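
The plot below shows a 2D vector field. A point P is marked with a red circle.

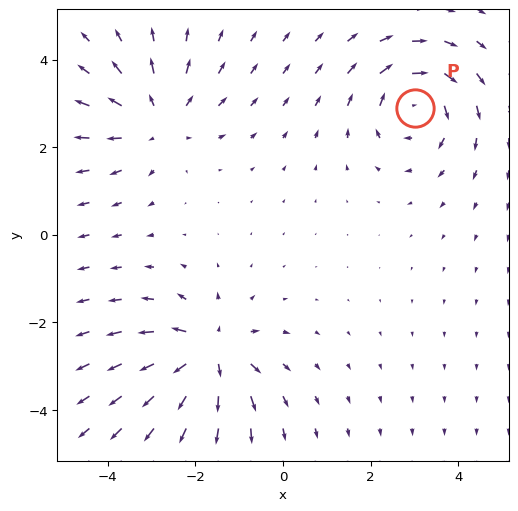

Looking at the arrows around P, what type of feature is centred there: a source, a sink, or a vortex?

At P (3.0, 2.9) the arrows circulate clockwise. Divergence ≈0, curl about -5 — near-zero divergence with nonzero curl is a vortex.

vortex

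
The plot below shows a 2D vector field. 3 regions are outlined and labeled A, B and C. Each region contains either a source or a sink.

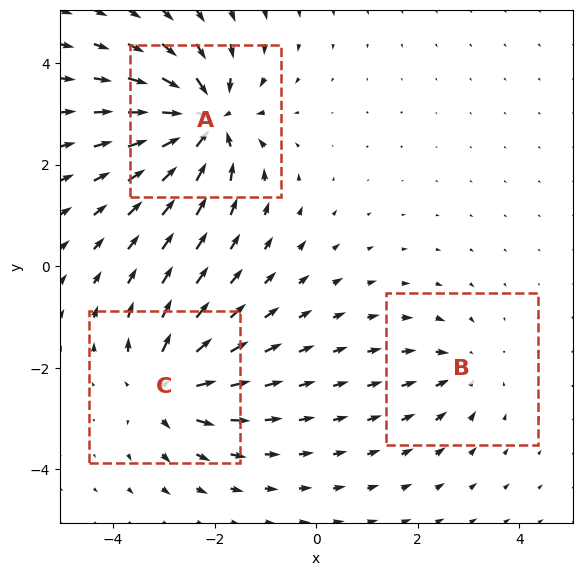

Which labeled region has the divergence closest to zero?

Divergence at each region's feature centre — A: about -6, B: about -2, C: about +4. Region B is closest to zero.

B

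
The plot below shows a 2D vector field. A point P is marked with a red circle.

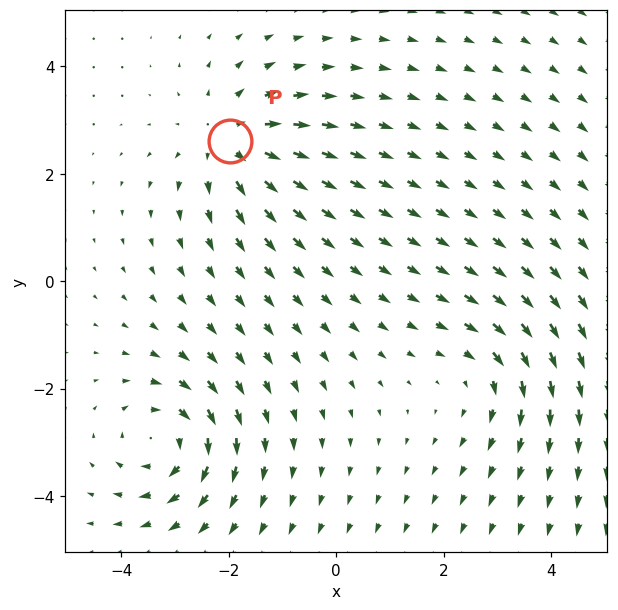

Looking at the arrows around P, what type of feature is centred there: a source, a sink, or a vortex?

At P (-2.0, 2.6) the arrows spread outward. Divergence about +4, curl ≈0 — positive divergence with near-zero curl is a source.

source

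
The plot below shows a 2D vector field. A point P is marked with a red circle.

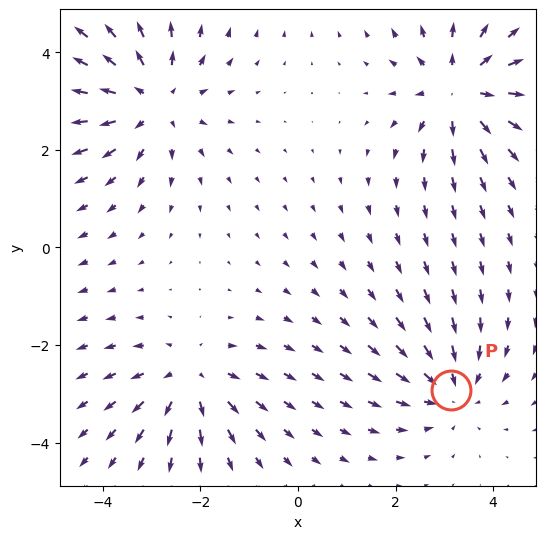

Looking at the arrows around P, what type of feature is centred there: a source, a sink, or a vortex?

At P (3.1, -2.9) the arrows converge inward. Divergence about -4, curl ≈0 — negative divergence with near-zero curl is a sink.

sink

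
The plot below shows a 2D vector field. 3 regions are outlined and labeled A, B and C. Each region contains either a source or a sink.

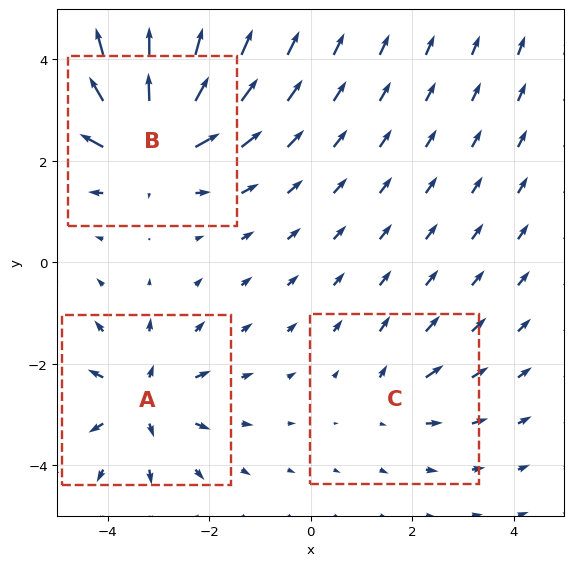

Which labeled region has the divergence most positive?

B

Divergence at each region's feature centre — A: about +4, B: about +6, C: about +2. Region B is most positive.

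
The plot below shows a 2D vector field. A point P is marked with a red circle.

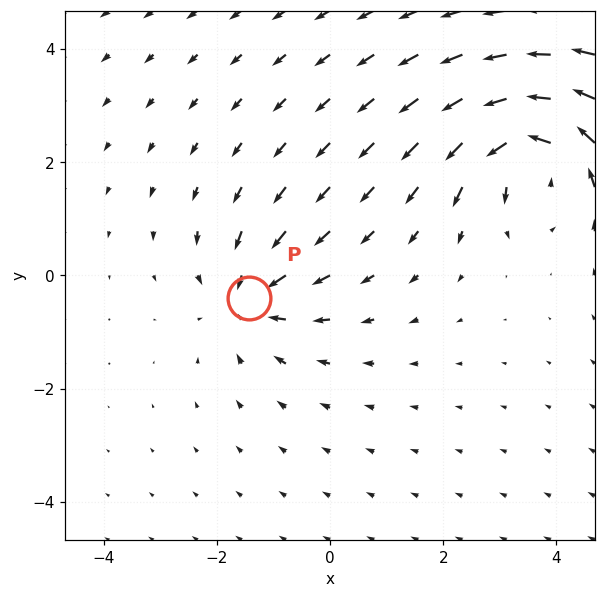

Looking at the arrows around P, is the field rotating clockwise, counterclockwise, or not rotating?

Near P at (-1.4, -0.4) the arrows show no circulation. The curl there is ≈0.

not rotating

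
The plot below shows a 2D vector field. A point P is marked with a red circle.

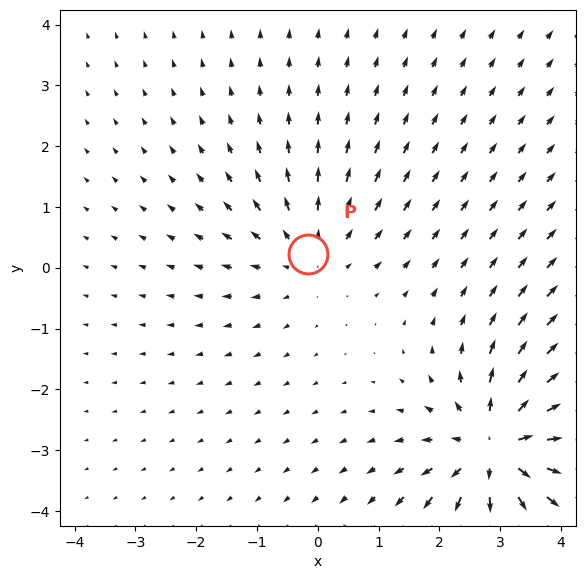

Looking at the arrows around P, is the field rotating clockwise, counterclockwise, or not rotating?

not rotating

Near P at (-0.2, 0.2) the arrows show no circulation. The curl there is ≈0.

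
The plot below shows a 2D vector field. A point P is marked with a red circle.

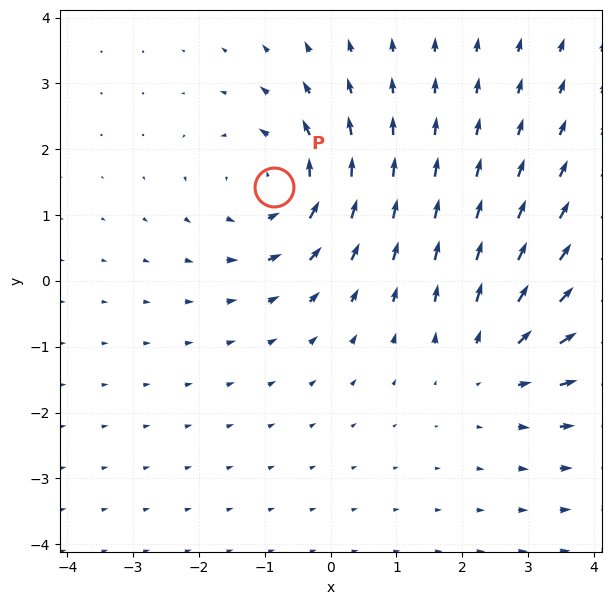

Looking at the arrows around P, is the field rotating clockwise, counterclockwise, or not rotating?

counterclockwise

Near P at (-0.9, 1.4) the arrows circulate counterclockwise. The curl (z-component) there is about +3; positive curl means counterclockwise rotation.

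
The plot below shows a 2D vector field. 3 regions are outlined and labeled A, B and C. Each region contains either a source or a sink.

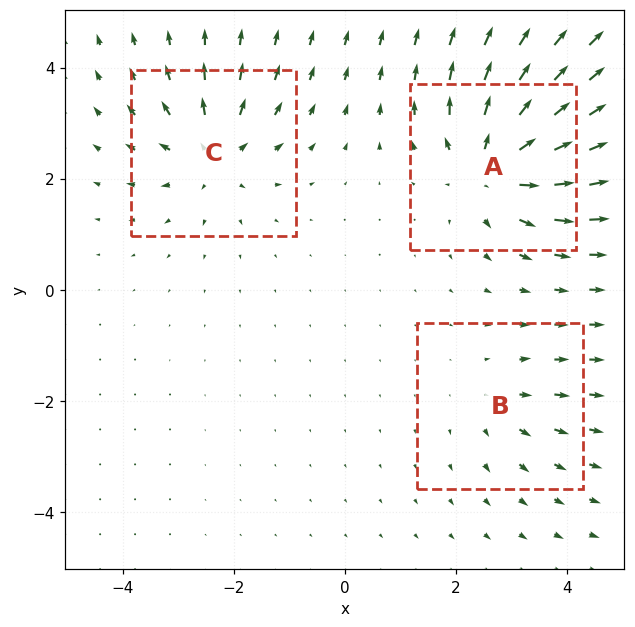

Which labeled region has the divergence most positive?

A

Divergence at each region's feature centre — A: about +6, B: about +2, C: about +4. Region A is most positive.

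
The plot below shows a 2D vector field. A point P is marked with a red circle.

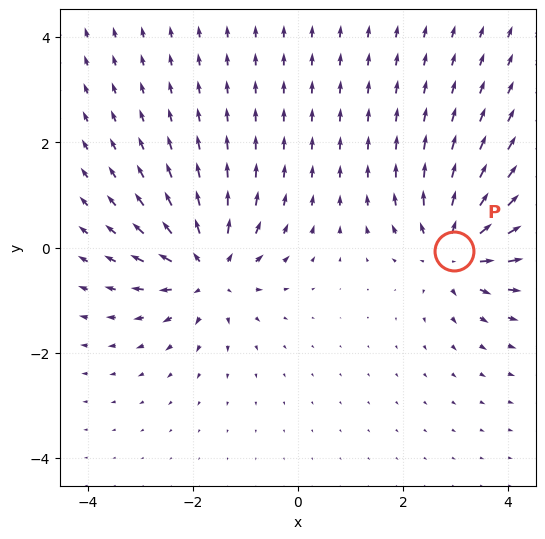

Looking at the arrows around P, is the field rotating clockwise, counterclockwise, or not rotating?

not rotating

Near P at (3.0, -0.1) the arrows show no circulation. The curl there is ≈0.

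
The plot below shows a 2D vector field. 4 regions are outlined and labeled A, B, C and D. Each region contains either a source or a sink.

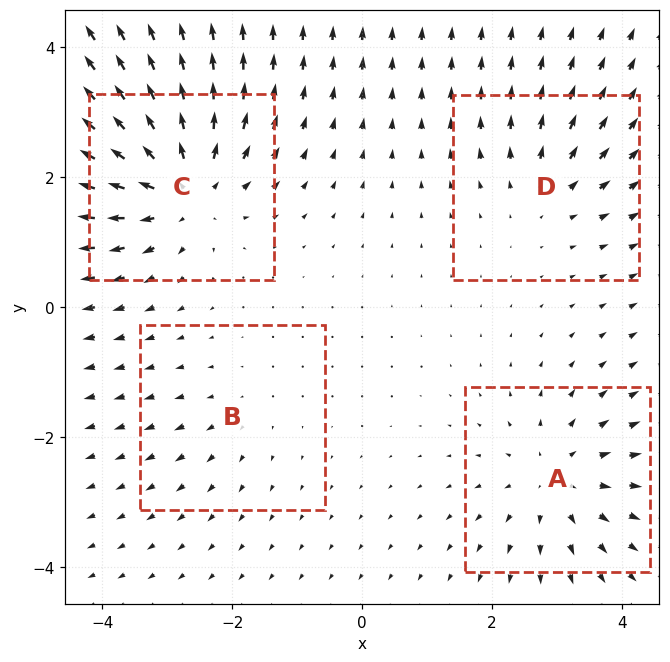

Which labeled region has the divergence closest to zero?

Divergence at each region's feature centre — A: about +5, B: about +2, C: about +7, D: about +3. Region B is closest to zero.

B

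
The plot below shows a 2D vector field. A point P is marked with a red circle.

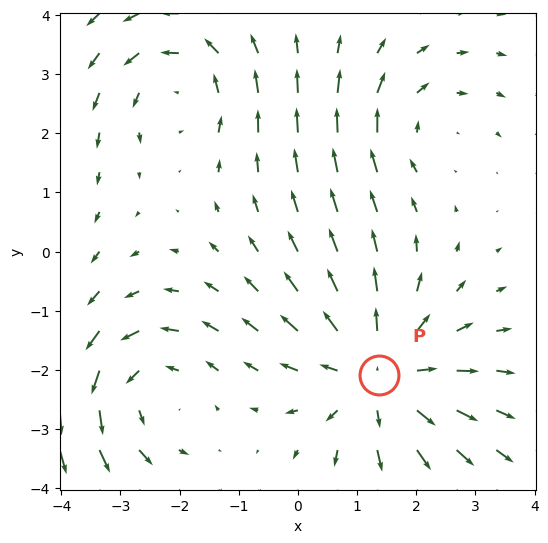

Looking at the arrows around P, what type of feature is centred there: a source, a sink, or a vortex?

source

At P (1.4, -2.1) the arrows spread outward. Divergence about +4, curl ≈0 — positive divergence with near-zero curl is a source.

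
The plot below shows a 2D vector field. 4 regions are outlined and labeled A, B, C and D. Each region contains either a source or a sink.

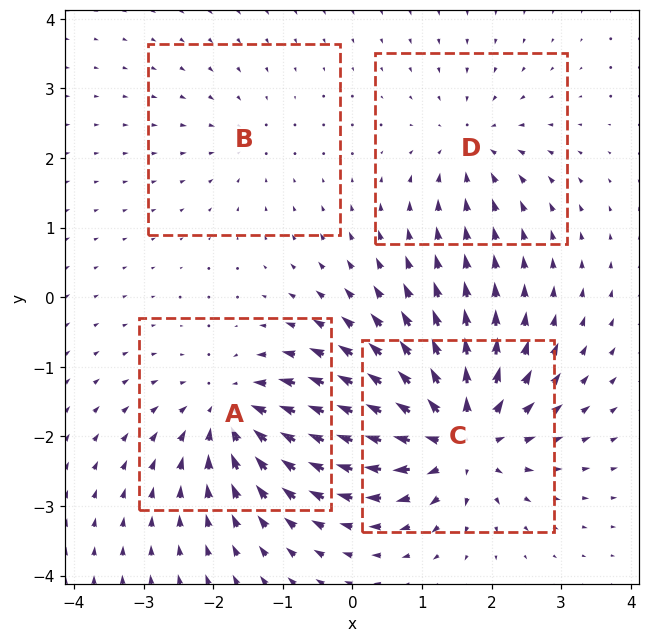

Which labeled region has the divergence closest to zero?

B

Divergence at each region's feature centre — A: about -6, B: about -2, C: about +8, D: about -4. Region B is closest to zero.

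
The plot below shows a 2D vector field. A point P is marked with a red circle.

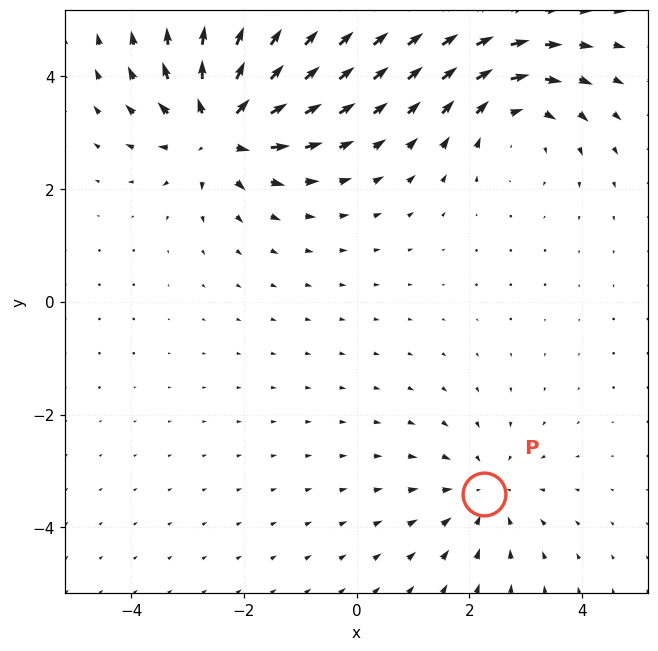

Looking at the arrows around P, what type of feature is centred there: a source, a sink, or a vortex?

sink

At P (2.3, -3.4) the arrows converge inward. Divergence about -2, curl ≈0 — negative divergence with near-zero curl is a sink.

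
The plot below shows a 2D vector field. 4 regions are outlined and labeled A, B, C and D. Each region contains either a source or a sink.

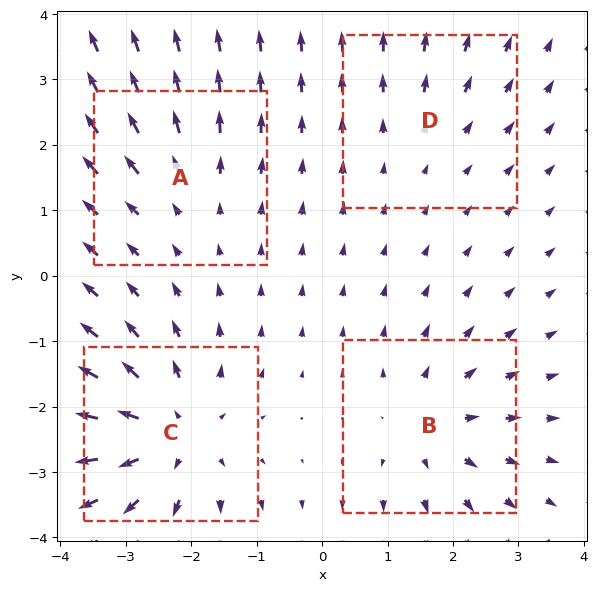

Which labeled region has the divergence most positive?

C

Divergence at each region's feature centre — A: about +3, B: about +4, C: about +6, D: about +2. Region C is most positive.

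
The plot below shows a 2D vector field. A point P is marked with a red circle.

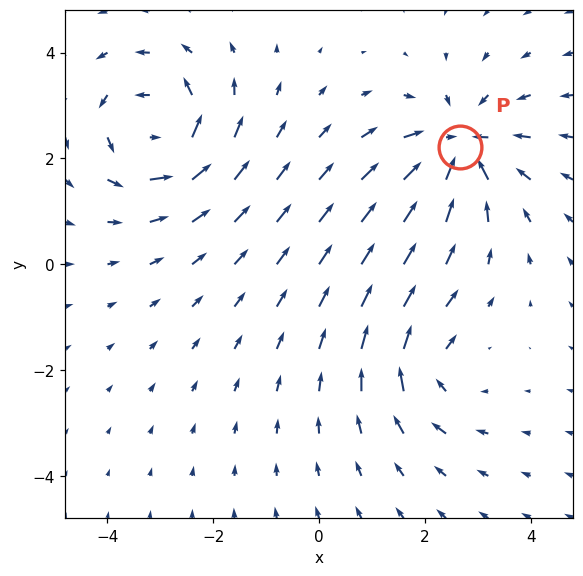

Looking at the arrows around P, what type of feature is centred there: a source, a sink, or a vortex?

At P (2.7, 2.2) the arrows converge inward. Divergence about -5, curl ≈0 — negative divergence with near-zero curl is a sink.

sink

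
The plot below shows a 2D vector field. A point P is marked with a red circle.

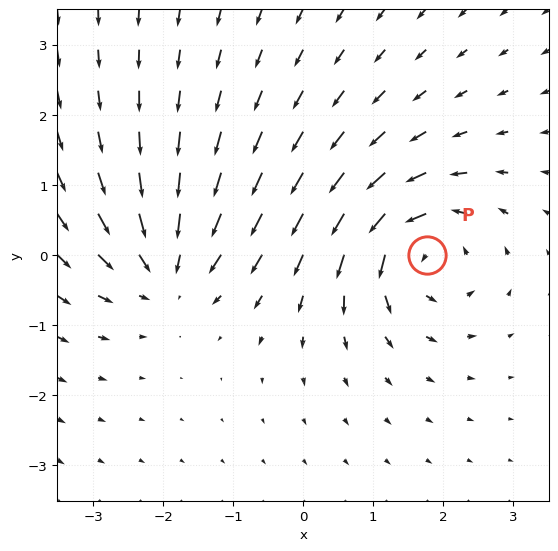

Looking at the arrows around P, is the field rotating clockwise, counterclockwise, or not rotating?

counterclockwise

Near P at (1.8, -0.0) the arrows circulate counterclockwise. The curl (z-component) there is about +6; positive curl means counterclockwise rotation.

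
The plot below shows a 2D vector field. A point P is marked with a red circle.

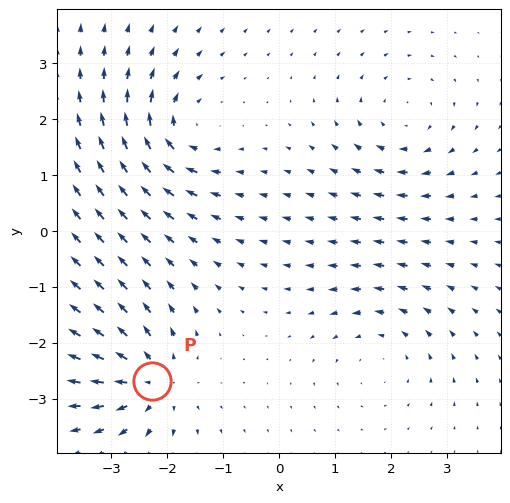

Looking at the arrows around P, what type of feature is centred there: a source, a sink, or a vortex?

At P (-2.3, -2.7) the arrows spread outward. Divergence about +7, curl ≈0 — positive divergence with near-zero curl is a source.

source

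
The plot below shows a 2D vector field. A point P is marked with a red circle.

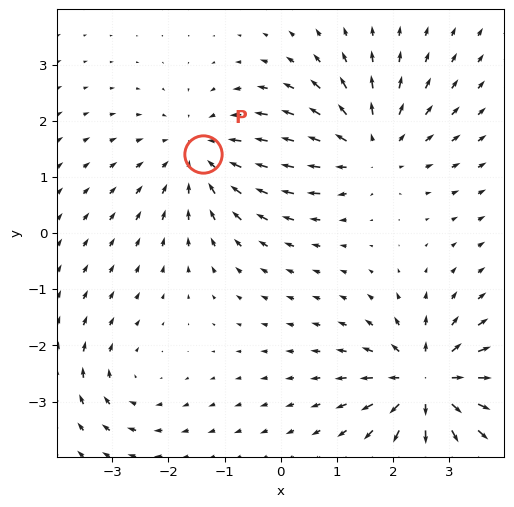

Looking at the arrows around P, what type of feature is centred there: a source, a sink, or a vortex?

At P (-1.4, 1.4) the arrows converge inward. Divergence about -4, curl ≈0 — negative divergence with near-zero curl is a sink.

sink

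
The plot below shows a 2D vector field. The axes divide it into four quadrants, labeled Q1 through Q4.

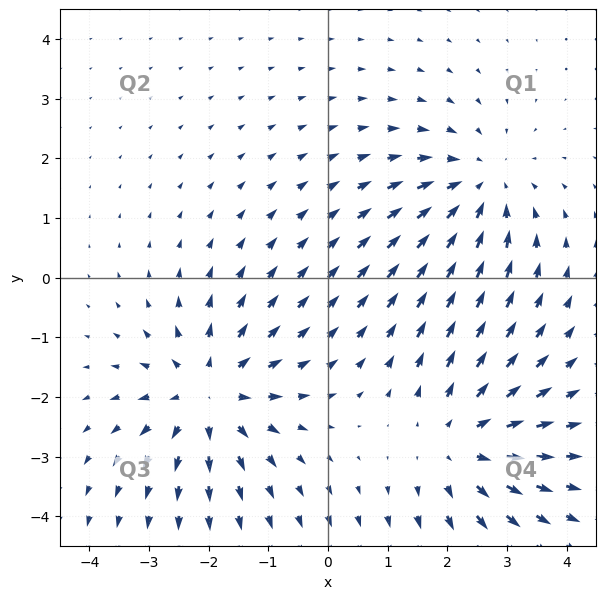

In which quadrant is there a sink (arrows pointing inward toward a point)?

Q1

The sink sits at approximately (2.5, 1.5), which lies in quadrant Q1. The divergence there is about -3, negative as expected for a sink.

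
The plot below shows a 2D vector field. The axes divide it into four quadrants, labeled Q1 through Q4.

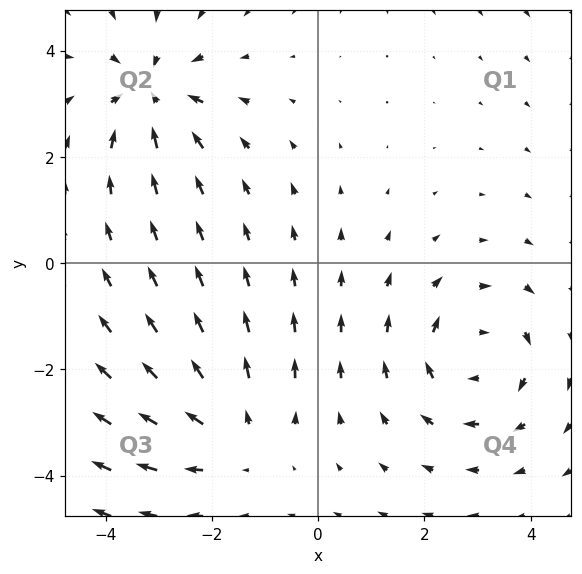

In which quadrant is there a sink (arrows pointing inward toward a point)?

Q2

The sink sits at approximately (-3.2, 3.2), which lies in quadrant Q2. The divergence there is about -3, negative as expected for a sink.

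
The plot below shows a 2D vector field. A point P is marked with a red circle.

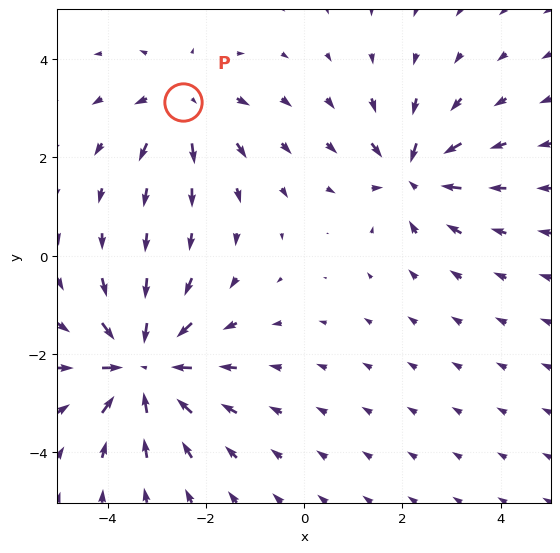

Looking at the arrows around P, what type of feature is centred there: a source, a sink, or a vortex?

source

At P (-2.5, 3.1) the arrows spread outward. Divergence about +3, curl ≈0 — positive divergence with near-zero curl is a source.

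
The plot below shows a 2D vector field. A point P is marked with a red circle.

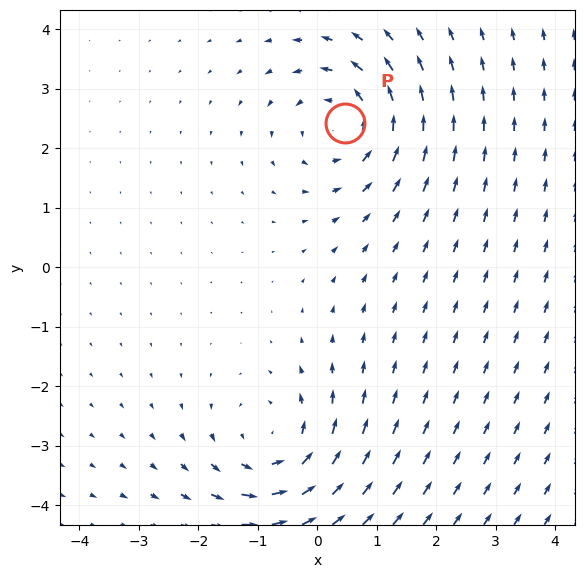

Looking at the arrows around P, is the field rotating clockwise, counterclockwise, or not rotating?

Near P at (0.5, 2.4) the arrows circulate counterclockwise. The curl (z-component) there is about +3; positive curl means counterclockwise rotation.

counterclockwise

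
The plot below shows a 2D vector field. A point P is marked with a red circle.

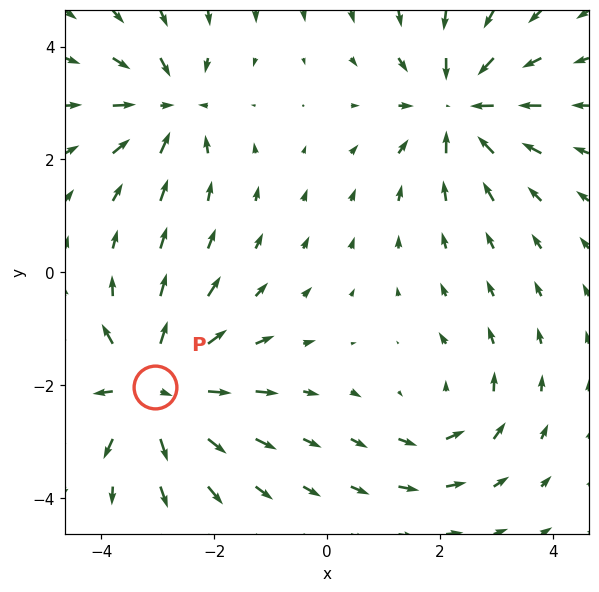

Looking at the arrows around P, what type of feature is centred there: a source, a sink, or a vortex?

At P (-3.1, -2.0) the arrows spread outward. Divergence about +7, curl ≈0 — positive divergence with near-zero curl is a source.

source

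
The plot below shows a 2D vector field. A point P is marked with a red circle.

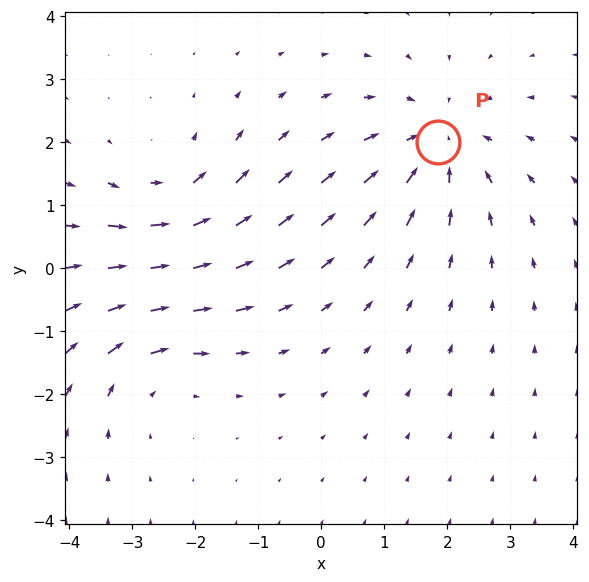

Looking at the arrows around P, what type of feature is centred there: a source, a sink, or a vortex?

At P (1.9, 2.0) the arrows converge inward. Divergence about -3, curl ≈0 — negative divergence with near-zero curl is a sink.

sink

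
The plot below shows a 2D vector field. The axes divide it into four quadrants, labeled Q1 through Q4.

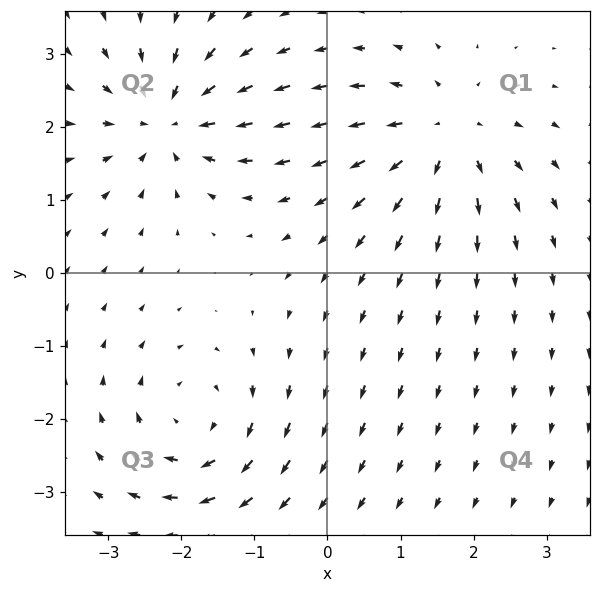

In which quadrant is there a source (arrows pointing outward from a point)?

Q1

The source sits at approximately (1.6, 1.9), which lies in quadrant Q1. The divergence there is about +4, positive as expected for a source.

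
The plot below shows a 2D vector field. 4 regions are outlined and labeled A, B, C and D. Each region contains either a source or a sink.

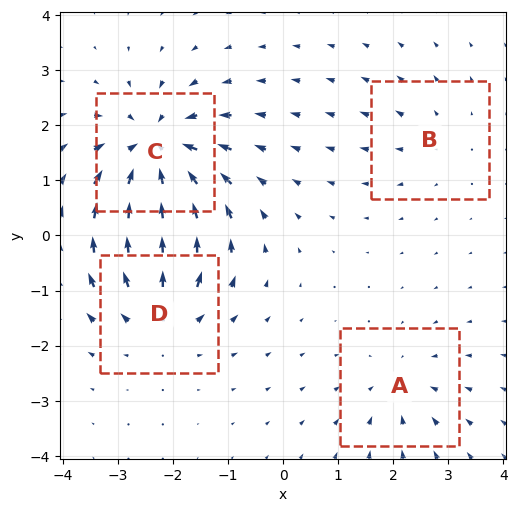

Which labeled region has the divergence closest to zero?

Divergence at each region's feature centre — A: about -3, B: about +2, C: about -7, D: about +5. Region B is closest to zero.

B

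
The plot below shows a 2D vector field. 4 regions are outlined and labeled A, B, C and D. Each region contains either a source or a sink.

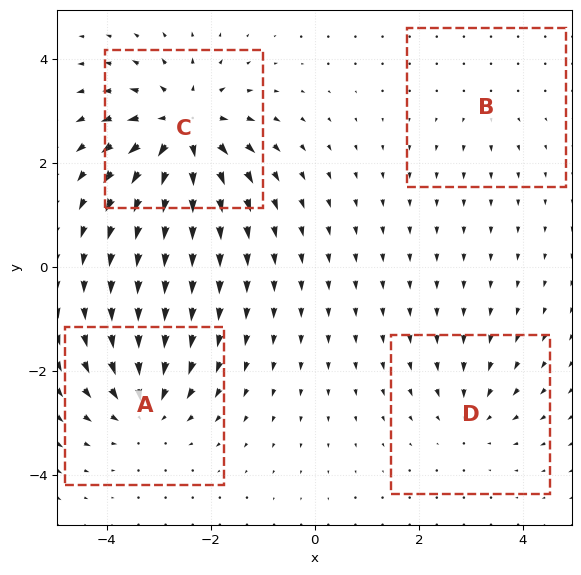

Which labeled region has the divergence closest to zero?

Divergence at each region's feature centre — A: about -5, B: about +2, C: about +8, D: about -4. Region B is closest to zero.

B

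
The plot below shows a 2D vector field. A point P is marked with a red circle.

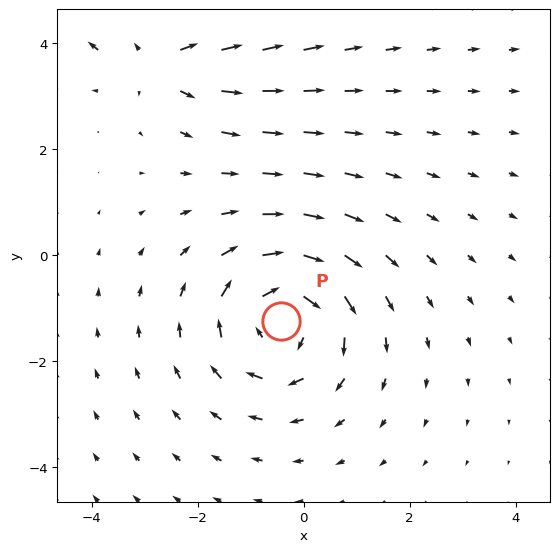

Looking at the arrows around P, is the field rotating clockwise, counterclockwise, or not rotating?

clockwise

Near P at (-0.4, -1.2) the arrows circulate clockwise. The curl (z-component) there is about -4; negative curl means clockwise rotation.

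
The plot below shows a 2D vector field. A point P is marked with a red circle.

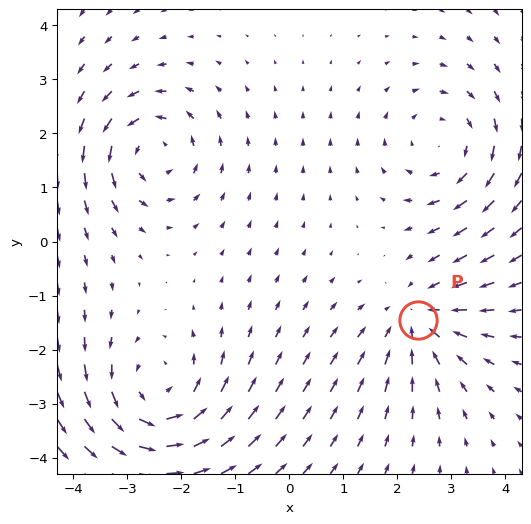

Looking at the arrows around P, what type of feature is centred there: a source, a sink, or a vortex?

sink

At P (2.4, -1.5) the arrows converge inward. Divergence about -3, curl ≈0 — negative divergence with near-zero curl is a sink.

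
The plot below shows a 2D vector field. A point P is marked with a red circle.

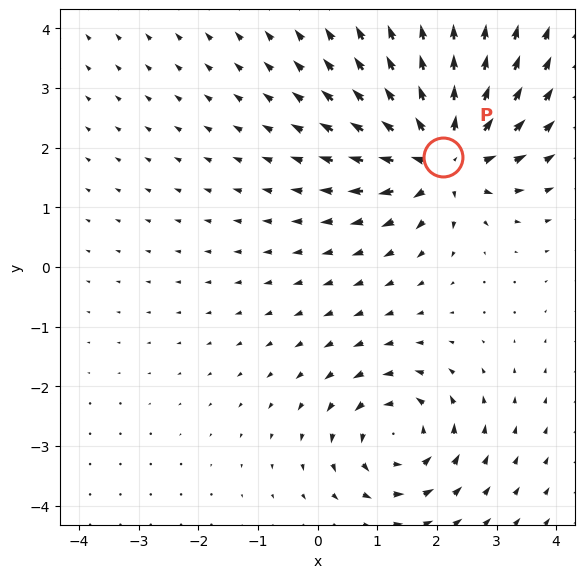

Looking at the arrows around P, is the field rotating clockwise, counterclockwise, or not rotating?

Near P at (2.1, 1.8) the arrows show no circulation. The curl there is ≈0.

not rotating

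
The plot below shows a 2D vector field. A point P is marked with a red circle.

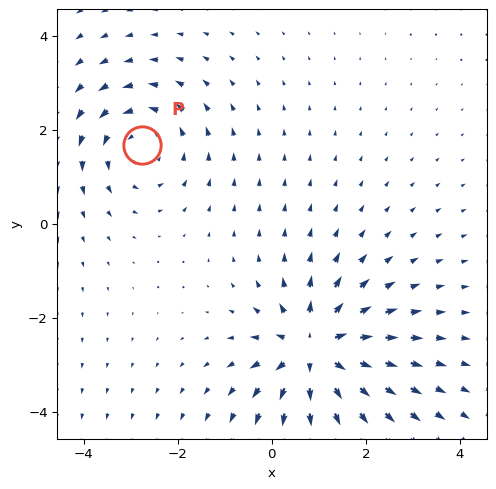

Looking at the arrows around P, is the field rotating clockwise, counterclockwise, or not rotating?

counterclockwise

Near P at (-2.8, 1.7) the arrows circulate counterclockwise. The curl (z-component) there is about +3; positive curl means counterclockwise rotation.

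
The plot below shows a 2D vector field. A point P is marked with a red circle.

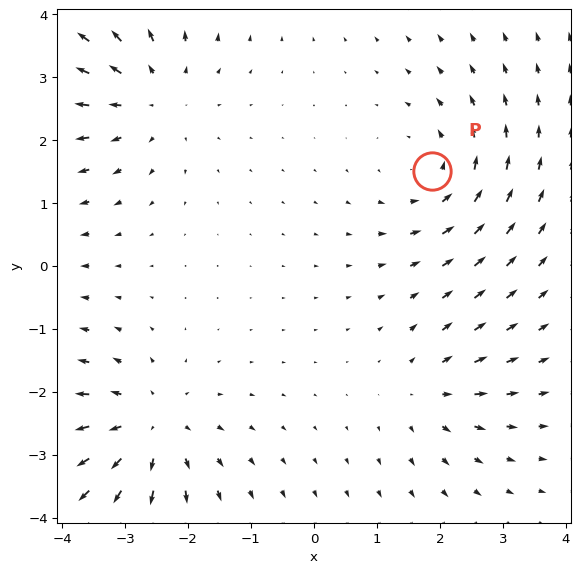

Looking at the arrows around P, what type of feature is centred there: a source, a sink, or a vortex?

At P (1.9, 1.5) the arrows circulate counterclockwise. Divergence ≈0, curl about +4 — near-zero divergence with nonzero curl is a vortex.

vortex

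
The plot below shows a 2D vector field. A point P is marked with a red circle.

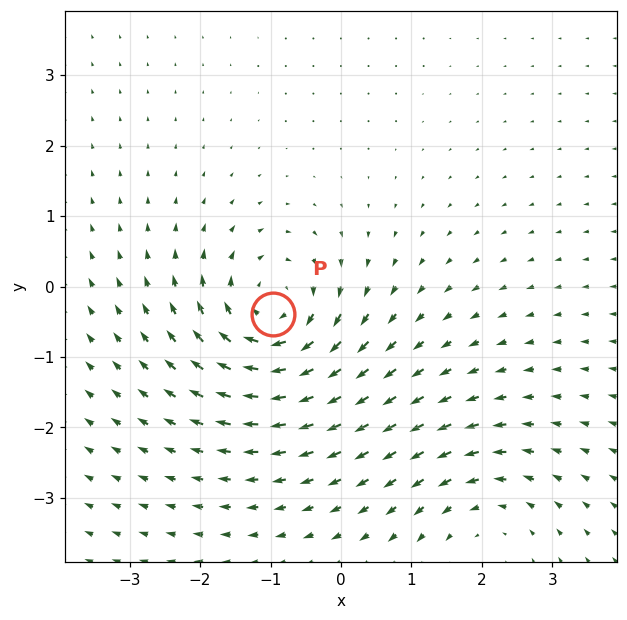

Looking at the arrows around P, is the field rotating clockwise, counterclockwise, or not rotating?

Near P at (-1.0, -0.4) the arrows circulate clockwise. The curl (z-component) there is about -5; negative curl means clockwise rotation.

clockwise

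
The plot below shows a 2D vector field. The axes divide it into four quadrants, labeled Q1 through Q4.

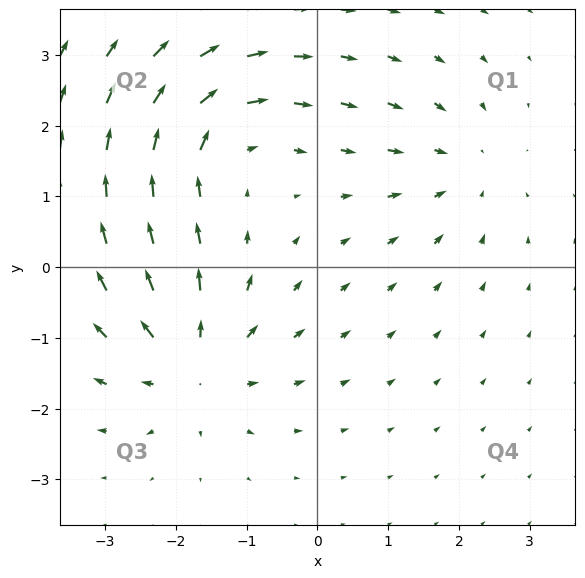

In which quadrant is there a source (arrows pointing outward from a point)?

Q3

The source sits at approximately (-1.8, -1.3), which lies in quadrant Q3. The divergence there is about +4, positive as expected for a source.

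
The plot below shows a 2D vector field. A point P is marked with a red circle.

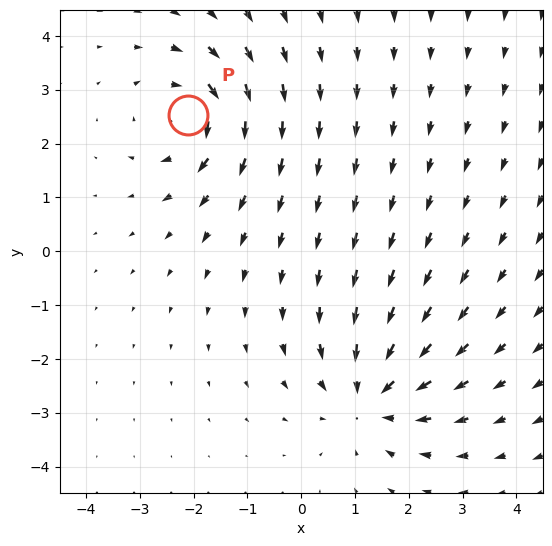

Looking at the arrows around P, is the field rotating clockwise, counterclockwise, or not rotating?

clockwise

Near P at (-2.1, 2.5) the arrows circulate clockwise. The curl (z-component) there is about -5; negative curl means clockwise rotation.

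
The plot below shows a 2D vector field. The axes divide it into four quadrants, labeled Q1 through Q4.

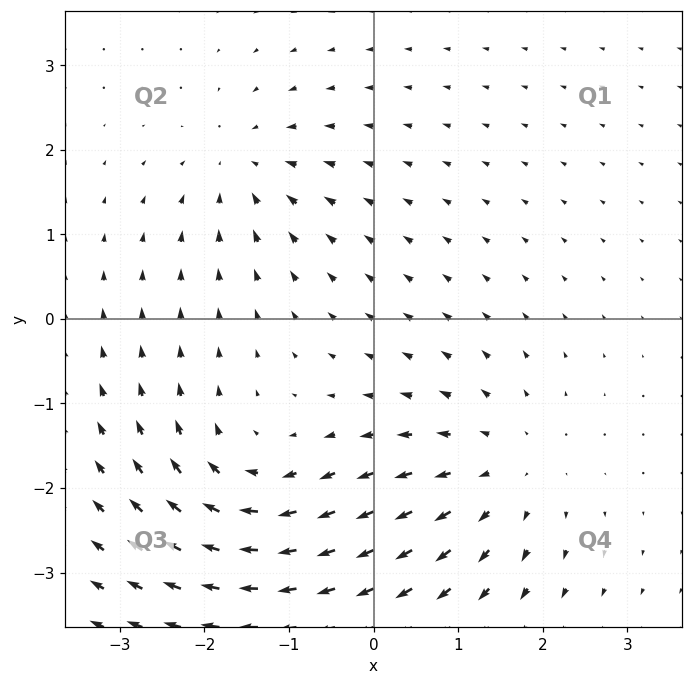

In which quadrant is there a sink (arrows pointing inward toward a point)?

The sink sits at approximately (-1.5, 1.8), which lies in quadrant Q2. The divergence there is about -4, negative as expected for a sink.

Q2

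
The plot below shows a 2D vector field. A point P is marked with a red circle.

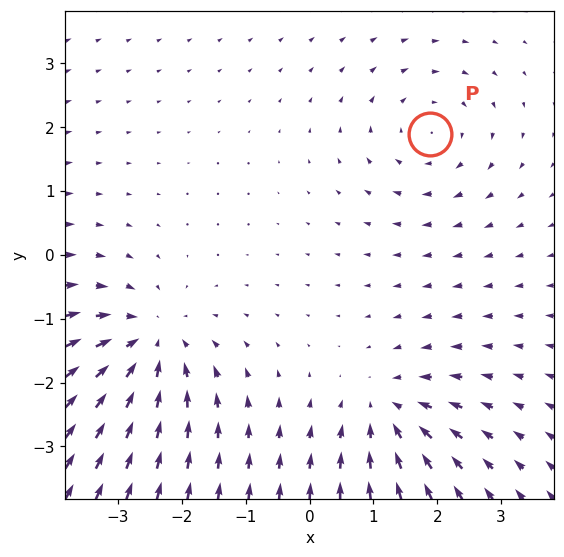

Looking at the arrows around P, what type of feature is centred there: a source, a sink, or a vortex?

vortex

At P (1.9, 1.9) the arrows circulate clockwise. Divergence ≈0, curl about -3 — near-zero divergence with nonzero curl is a vortex.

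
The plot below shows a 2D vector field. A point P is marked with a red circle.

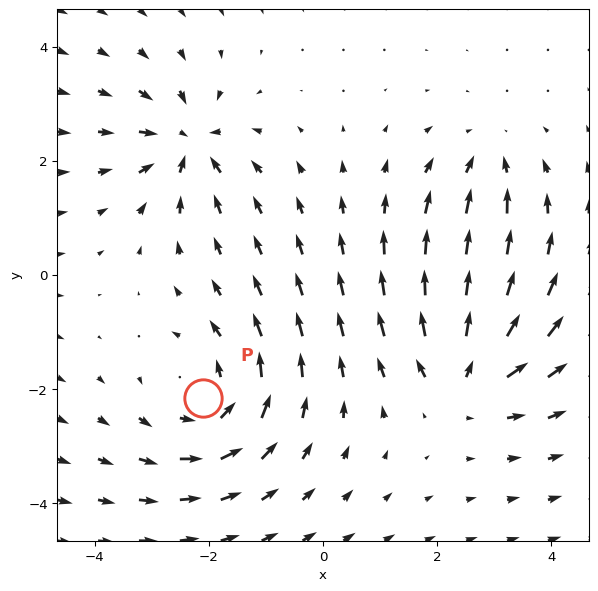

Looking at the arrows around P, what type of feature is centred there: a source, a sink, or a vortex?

At P (-2.1, -2.2) the arrows circulate counterclockwise. Divergence ≈0, curl about +4 — near-zero divergence with nonzero curl is a vortex.

vortex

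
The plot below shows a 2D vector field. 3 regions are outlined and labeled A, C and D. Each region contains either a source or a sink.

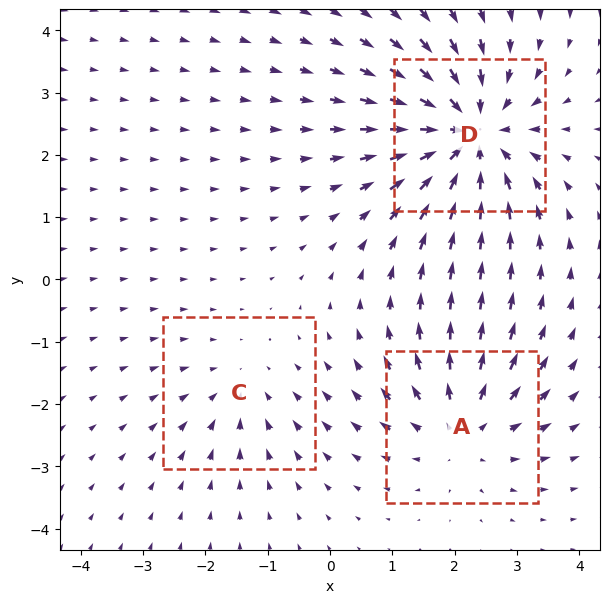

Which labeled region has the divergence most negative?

Divergence at each region's feature centre — A: about +3, C: about -2, D: about -5. Region D is most negative.

D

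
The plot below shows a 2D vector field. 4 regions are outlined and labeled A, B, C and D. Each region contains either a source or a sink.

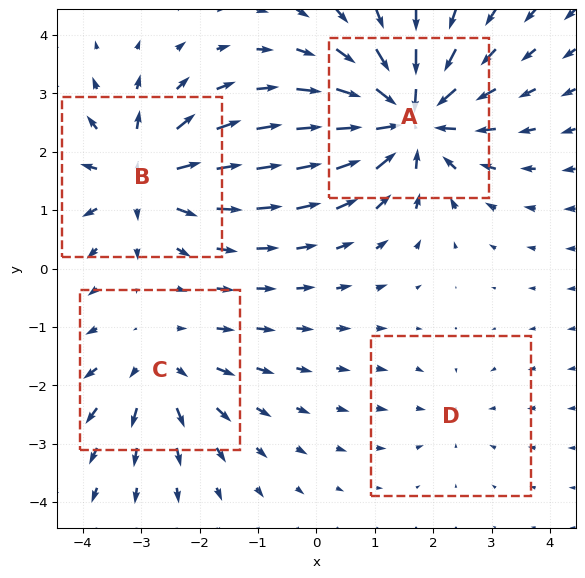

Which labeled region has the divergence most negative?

Divergence at each region's feature centre — A: about -7, B: about +5, C: about +4, D: about -2. Region A is most negative.

A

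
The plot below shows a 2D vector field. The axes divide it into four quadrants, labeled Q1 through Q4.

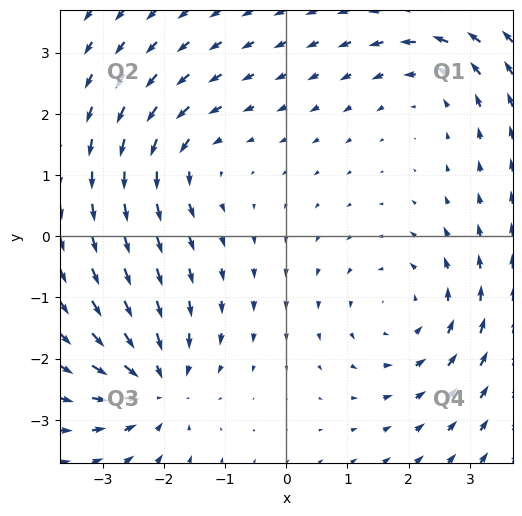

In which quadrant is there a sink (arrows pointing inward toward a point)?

The sink sits at approximately (-2.1, -2.4), which lies in quadrant Q3. The divergence there is about -6, negative as expected for a sink.

Q3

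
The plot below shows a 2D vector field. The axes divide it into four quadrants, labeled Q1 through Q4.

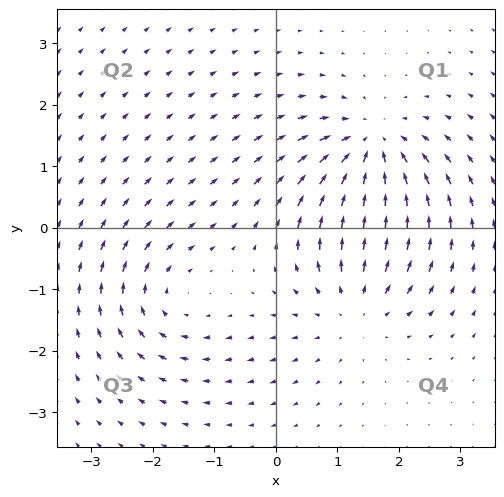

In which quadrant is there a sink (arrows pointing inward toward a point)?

Q1

The sink sits at approximately (1.5, 1.2), which lies in quadrant Q1. The divergence there is about -5, negative as expected for a sink.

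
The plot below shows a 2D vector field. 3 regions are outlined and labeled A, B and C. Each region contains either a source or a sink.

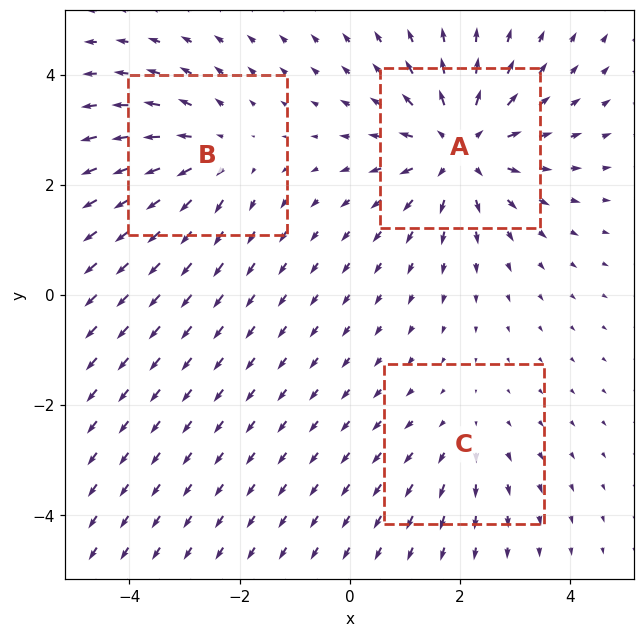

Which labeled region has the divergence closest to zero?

Divergence at each region's feature centre — A: about +5, B: about +3, C: about +2. Region C is closest to zero.

C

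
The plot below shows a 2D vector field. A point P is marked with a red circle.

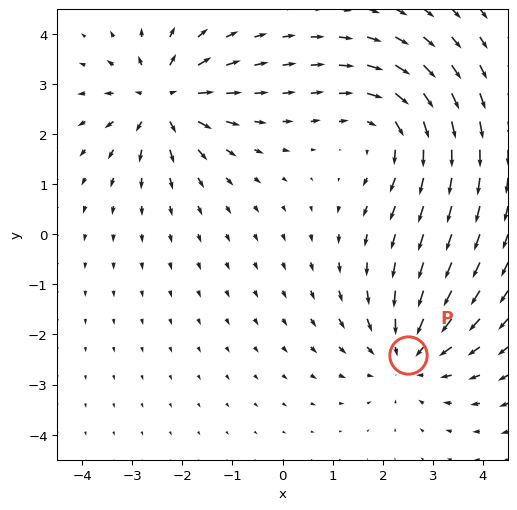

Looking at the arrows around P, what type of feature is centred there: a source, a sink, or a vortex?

At P (2.5, -2.4) the arrows converge inward. Divergence about -4, curl ≈0 — negative divergence with near-zero curl is a sink.

sink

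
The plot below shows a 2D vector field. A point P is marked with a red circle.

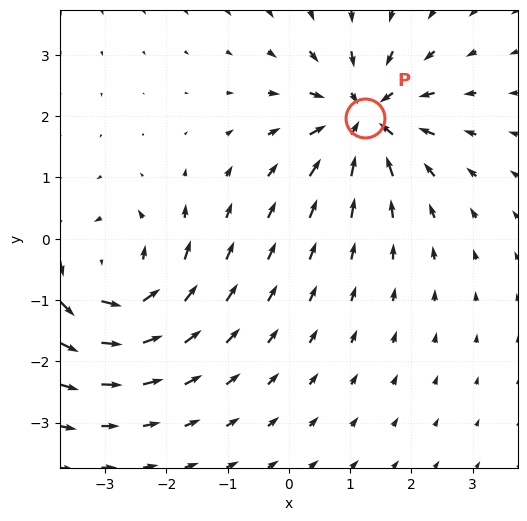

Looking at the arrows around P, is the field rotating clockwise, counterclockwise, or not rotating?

not rotating

Near P at (1.2, 2.0) the arrows show no circulation. The curl there is ≈0.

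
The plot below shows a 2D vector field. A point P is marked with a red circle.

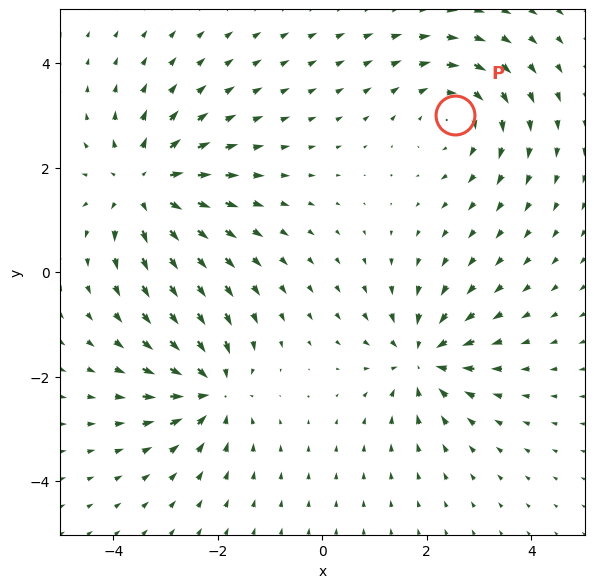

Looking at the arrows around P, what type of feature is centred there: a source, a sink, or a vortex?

vortex

At P (2.5, 3.0) the arrows circulate clockwise. Divergence ≈0, curl about -4 — near-zero divergence with nonzero curl is a vortex.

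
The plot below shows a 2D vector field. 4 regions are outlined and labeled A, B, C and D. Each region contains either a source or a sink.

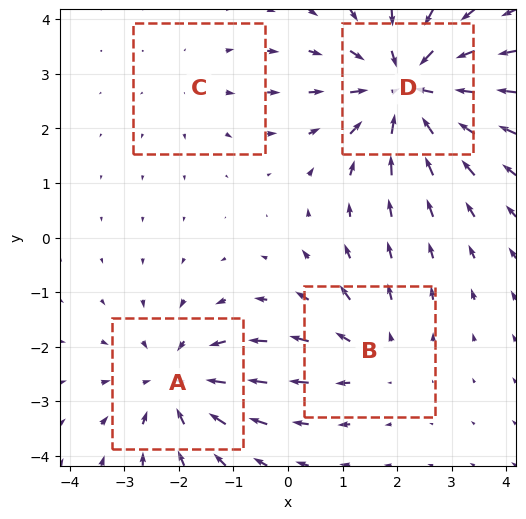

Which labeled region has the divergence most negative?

Divergence at each region's feature centre — A: about -4, B: about +3, C: about +2, D: about -6. Region D is most negative.

D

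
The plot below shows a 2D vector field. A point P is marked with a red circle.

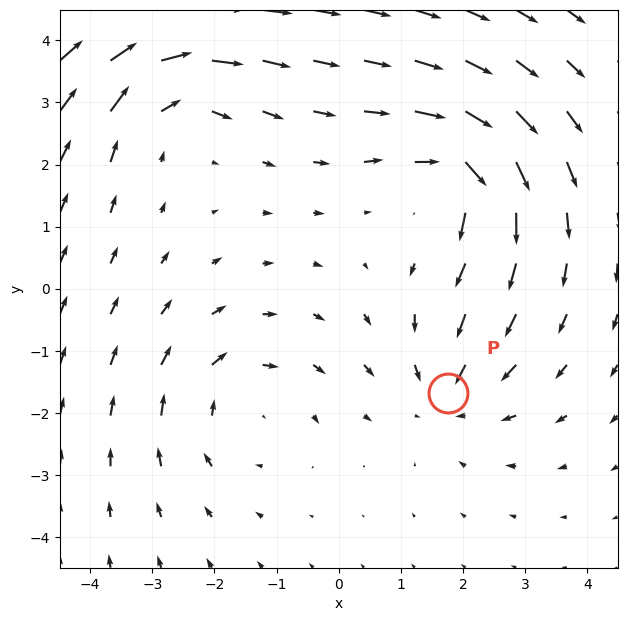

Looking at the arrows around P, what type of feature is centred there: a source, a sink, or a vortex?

At P (1.8, -1.7) the arrows converge inward. Divergence about -3, curl ≈0 — negative divergence with near-zero curl is a sink.

sink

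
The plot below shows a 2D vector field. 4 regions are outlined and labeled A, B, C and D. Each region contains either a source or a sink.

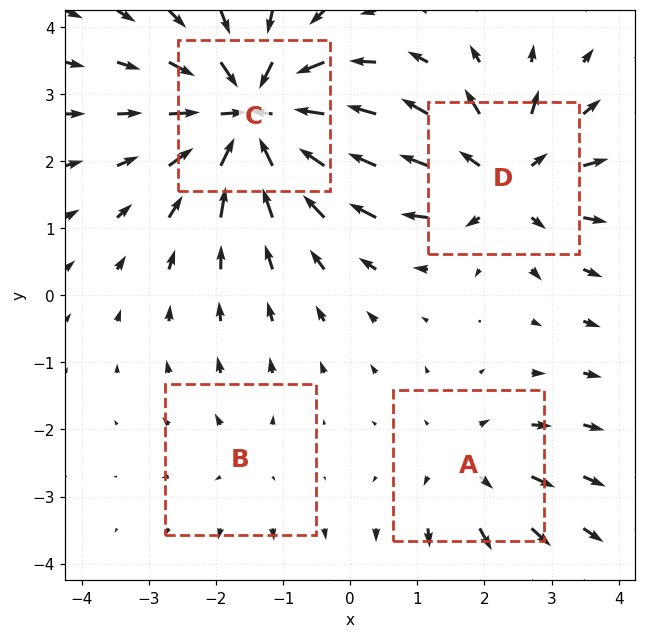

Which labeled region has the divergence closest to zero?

Divergence at each region's feature centre — A: about +3, B: about +2, C: about -7, D: about +5. Region B is closest to zero.

B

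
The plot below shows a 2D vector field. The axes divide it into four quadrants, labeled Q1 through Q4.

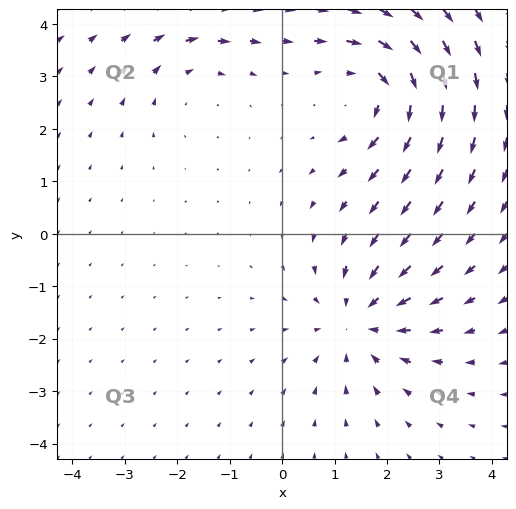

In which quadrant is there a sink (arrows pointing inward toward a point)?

The sink sits at approximately (1.5, -1.7), which lies in quadrant Q4. The divergence there is about -4, negative as expected for a sink.

Q4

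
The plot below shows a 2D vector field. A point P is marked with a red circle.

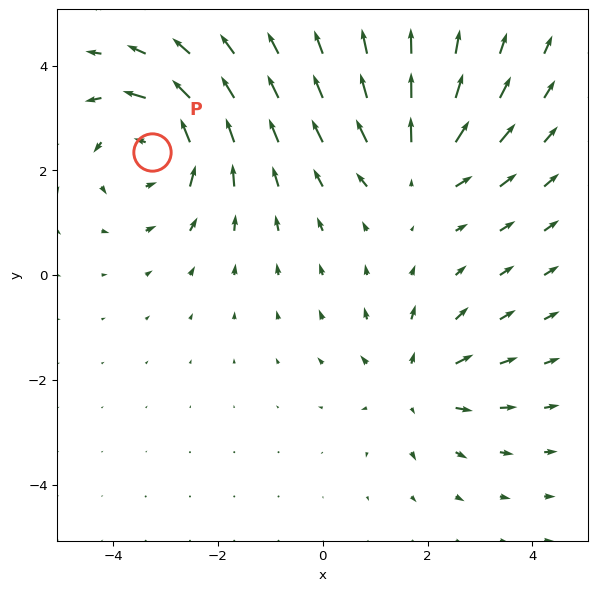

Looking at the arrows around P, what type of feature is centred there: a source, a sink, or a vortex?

vortex

At P (-3.3, 2.4) the arrows circulate counterclockwise. Divergence ≈0, curl about +4 — near-zero divergence with nonzero curl is a vortex.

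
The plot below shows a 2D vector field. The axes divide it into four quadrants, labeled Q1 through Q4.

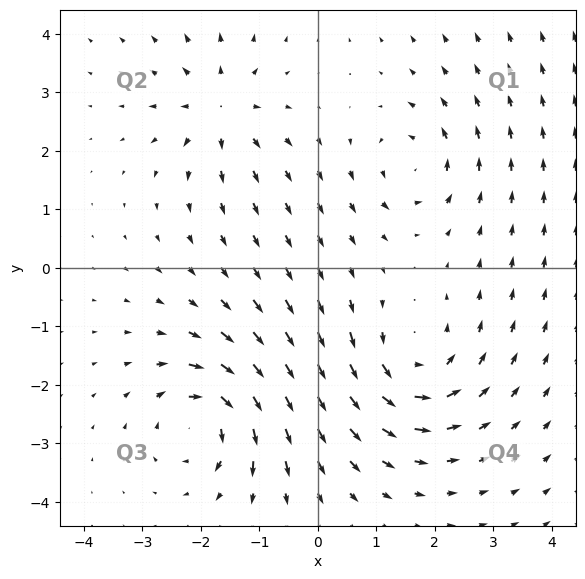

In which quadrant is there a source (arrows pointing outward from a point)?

The source sits at approximately (-1.7, 2.7), which lies in quadrant Q2. The divergence there is about +5, positive as expected for a source.

Q2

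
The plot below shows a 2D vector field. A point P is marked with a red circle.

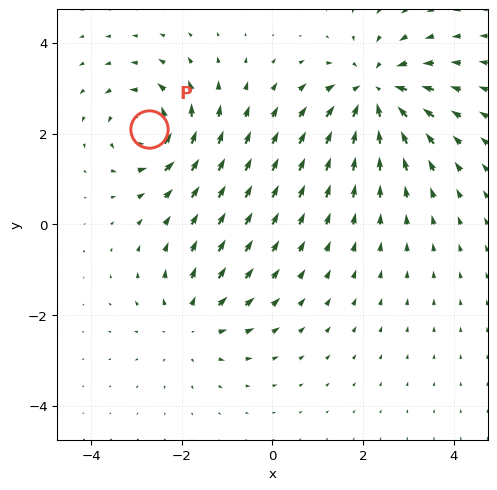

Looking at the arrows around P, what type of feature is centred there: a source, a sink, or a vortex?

At P (-2.7, 2.1) the arrows circulate counterclockwise. Divergence ≈0, curl about +5 — near-zero divergence with nonzero curl is a vortex.

vortex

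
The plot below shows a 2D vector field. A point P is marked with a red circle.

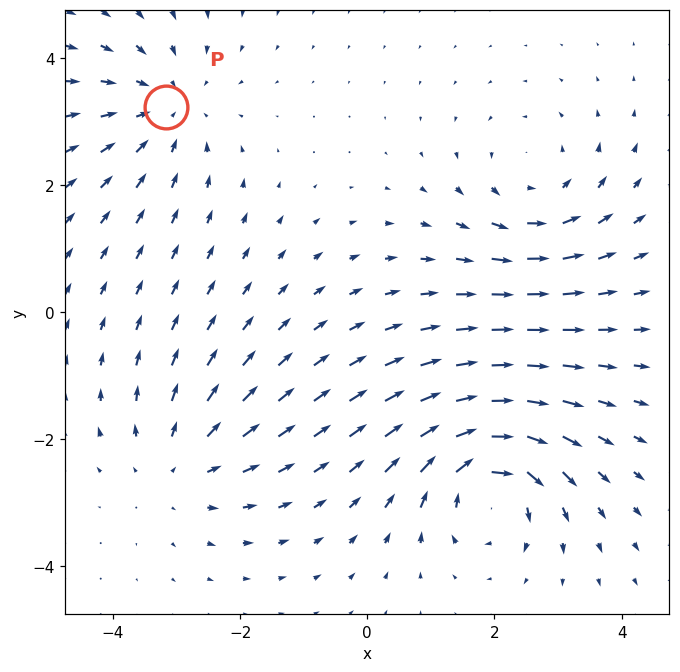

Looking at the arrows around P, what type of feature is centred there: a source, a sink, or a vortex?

At P (-3.2, 3.2) the arrows converge inward. Divergence about -4, curl ≈0 — negative divergence with near-zero curl is a sink.

sink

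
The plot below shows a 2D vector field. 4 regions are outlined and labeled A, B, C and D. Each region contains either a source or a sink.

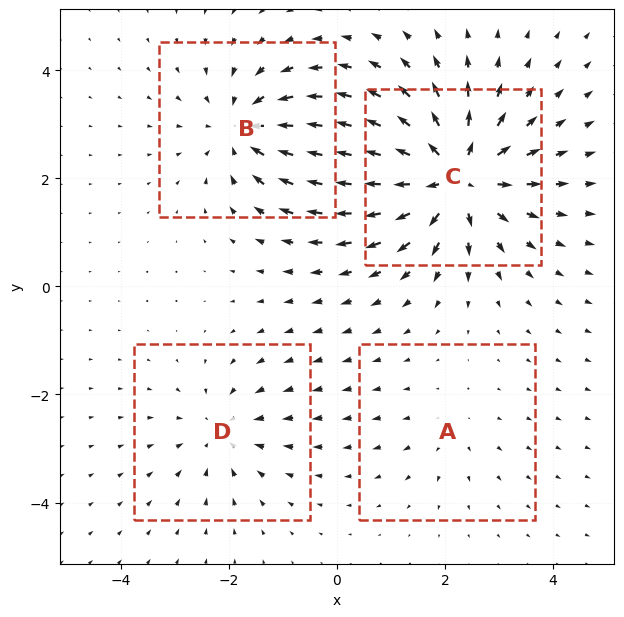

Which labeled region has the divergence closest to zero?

Divergence at each region's feature centre — A: about +2, B: about -5, C: about +8, D: about -3. Region A is closest to zero.

A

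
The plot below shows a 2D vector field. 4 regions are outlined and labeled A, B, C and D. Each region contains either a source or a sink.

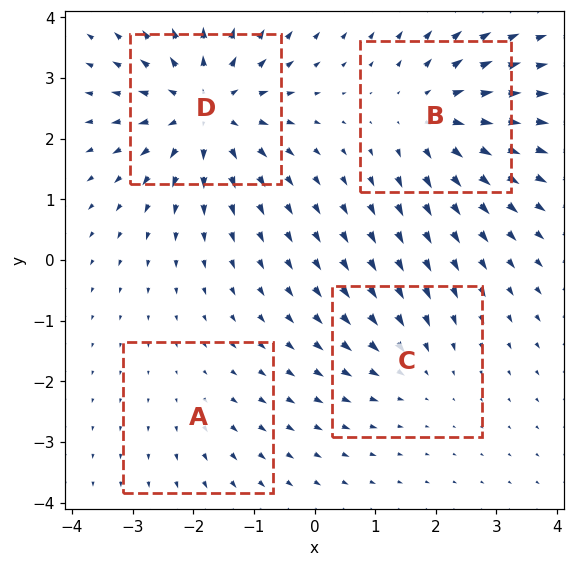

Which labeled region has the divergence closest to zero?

Divergence at each region's feature centre — A: about +2, B: about +5, C: about -3, D: about +7. Region A is closest to zero.

A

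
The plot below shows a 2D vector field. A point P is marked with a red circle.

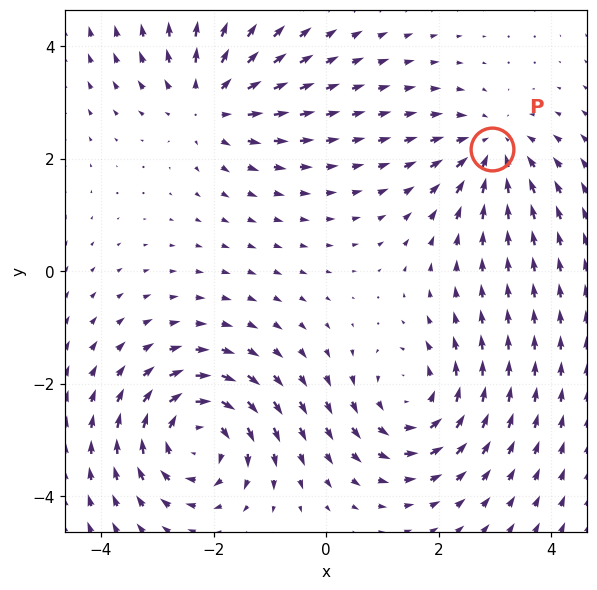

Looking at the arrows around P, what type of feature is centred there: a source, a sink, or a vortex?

At P (3.0, 2.2) the arrows converge inward. Divergence about -3, curl ≈0 — negative divergence with near-zero curl is a sink.

sink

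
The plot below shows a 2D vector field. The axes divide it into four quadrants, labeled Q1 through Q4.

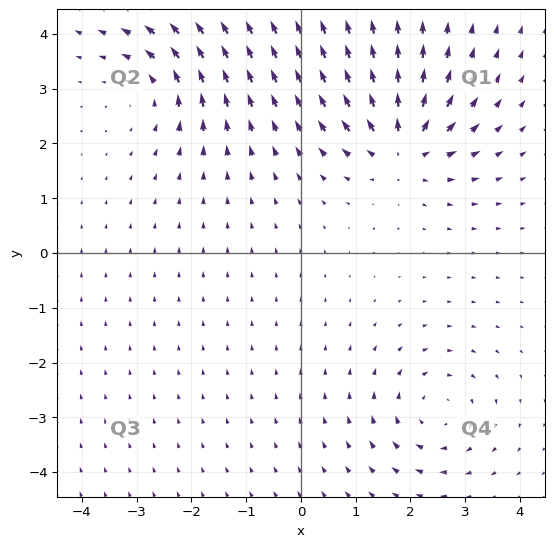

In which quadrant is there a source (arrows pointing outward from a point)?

The source sits at approximately (1.9, 1.9), which lies in quadrant Q1. The divergence there is about +6, positive as expected for a source.

Q1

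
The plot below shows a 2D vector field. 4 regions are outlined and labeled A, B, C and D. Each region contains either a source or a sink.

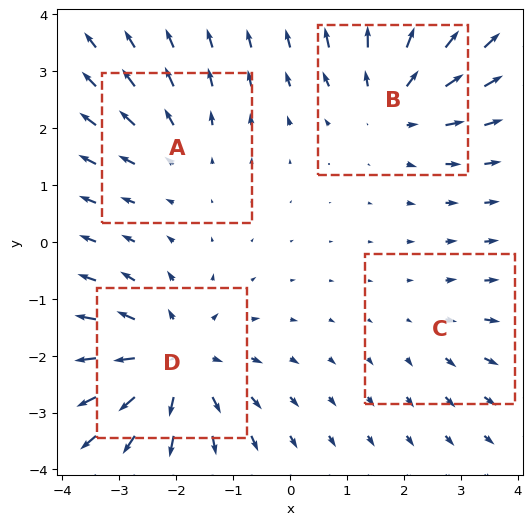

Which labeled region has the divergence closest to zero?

Divergence at each region's feature centre — A: about +3, B: about +4, C: about +2, D: about +6. Region C is closest to zero.

C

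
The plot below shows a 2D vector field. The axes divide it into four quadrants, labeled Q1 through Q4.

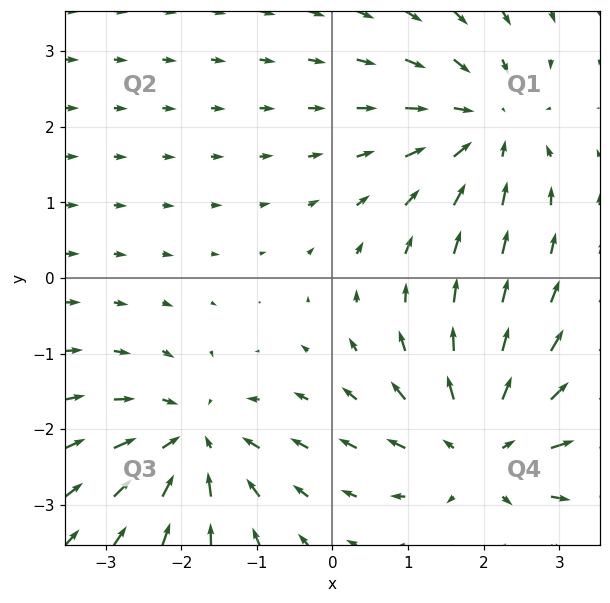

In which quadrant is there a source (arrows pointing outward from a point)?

The source sits at approximately (2.0, -2.2), which lies in quadrant Q4. The divergence there is about +5, positive as expected for a source.

Q4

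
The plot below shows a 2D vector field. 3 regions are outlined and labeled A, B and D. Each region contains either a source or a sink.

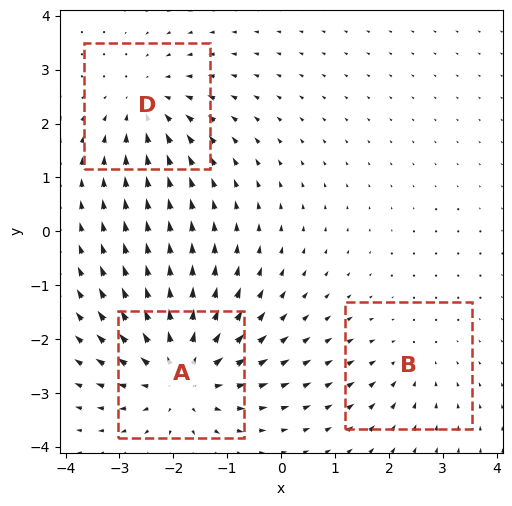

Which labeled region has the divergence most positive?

A

Divergence at each region's feature centre — A: about +5, B: about -2, D: about -3. Region A is most positive.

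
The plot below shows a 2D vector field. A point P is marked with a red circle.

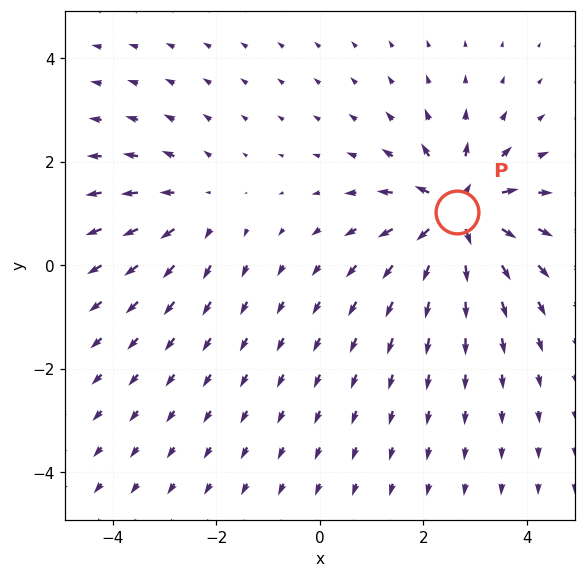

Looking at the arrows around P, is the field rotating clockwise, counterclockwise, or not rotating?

not rotating

Near P at (2.6, 1.0) the arrows show no circulation. The curl there is ≈0.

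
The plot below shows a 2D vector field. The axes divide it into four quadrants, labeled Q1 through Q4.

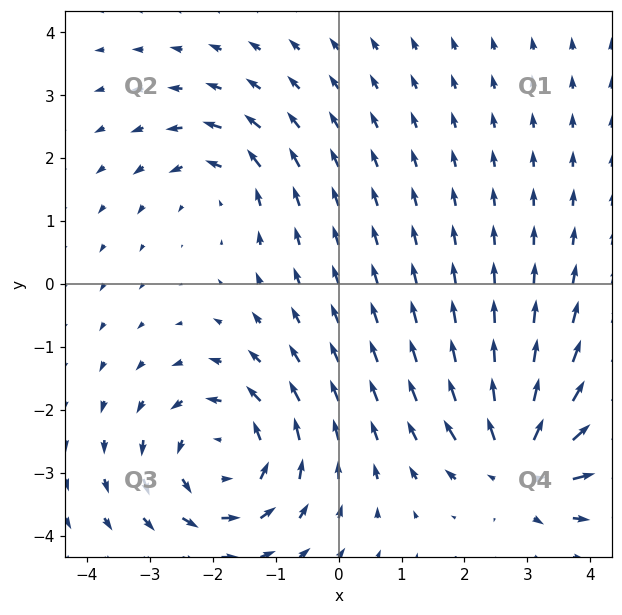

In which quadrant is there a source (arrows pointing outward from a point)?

The source sits at approximately (2.9, -2.8), which lies in quadrant Q4. The divergence there is about +5, positive as expected for a source.

Q4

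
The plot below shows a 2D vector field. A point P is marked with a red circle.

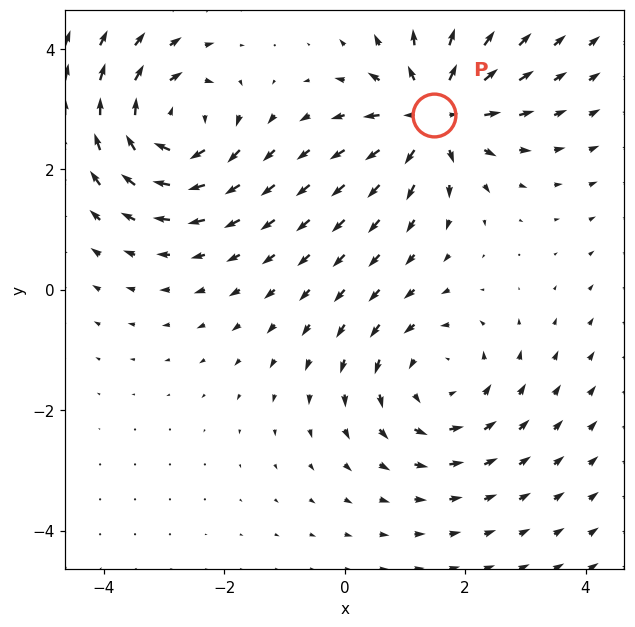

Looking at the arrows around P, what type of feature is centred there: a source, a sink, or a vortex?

At P (1.5, 2.9) the arrows spread outward. Divergence about +4, curl ≈0 — positive divergence with near-zero curl is a source.

source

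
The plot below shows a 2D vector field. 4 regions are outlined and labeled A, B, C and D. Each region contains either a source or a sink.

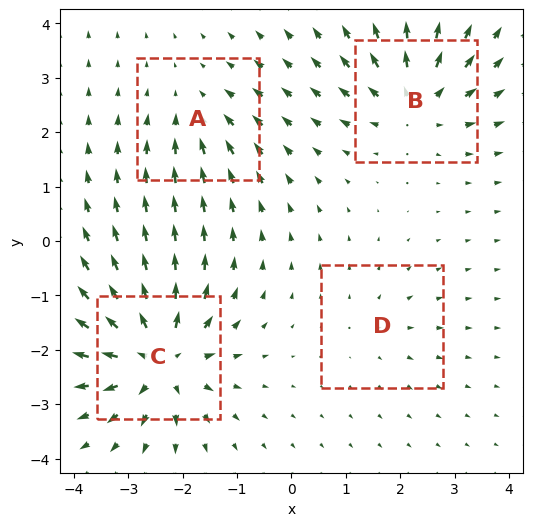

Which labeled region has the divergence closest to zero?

D

Divergence at each region's feature centre — A: about -3, B: about +6, C: about +8, D: about +2. Region D is closest to zero.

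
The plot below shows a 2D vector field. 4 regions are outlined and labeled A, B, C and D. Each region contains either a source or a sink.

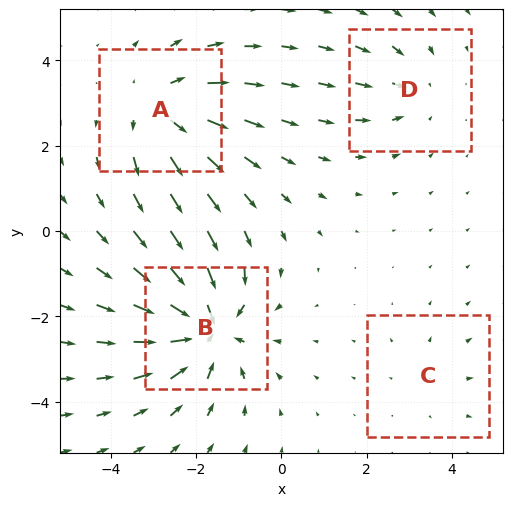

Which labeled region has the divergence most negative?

B

Divergence at each region's feature centre — A: about +5, B: about -7, C: about +2, D: about -3. Region B is most negative.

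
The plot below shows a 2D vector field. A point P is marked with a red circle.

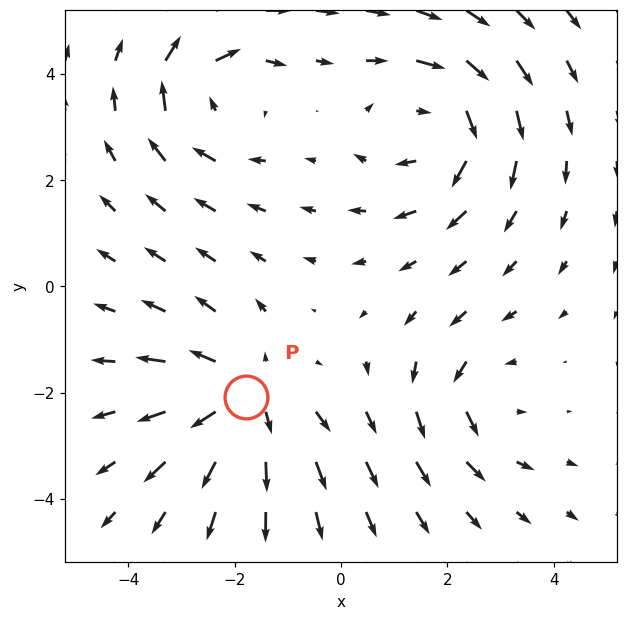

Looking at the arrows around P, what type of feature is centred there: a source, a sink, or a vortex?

At P (-1.8, -2.1) the arrows spread outward. Divergence about +4, curl ≈0 — positive divergence with near-zero curl is a source.

source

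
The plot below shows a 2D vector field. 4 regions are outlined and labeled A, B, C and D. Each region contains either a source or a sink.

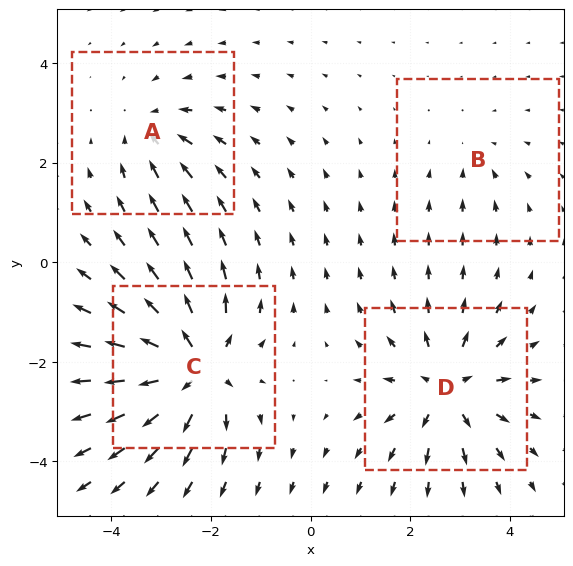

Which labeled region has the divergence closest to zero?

Divergence at each region's feature centre — A: about -3, B: about -2, C: about +7, D: about +6. Region B is closest to zero.

B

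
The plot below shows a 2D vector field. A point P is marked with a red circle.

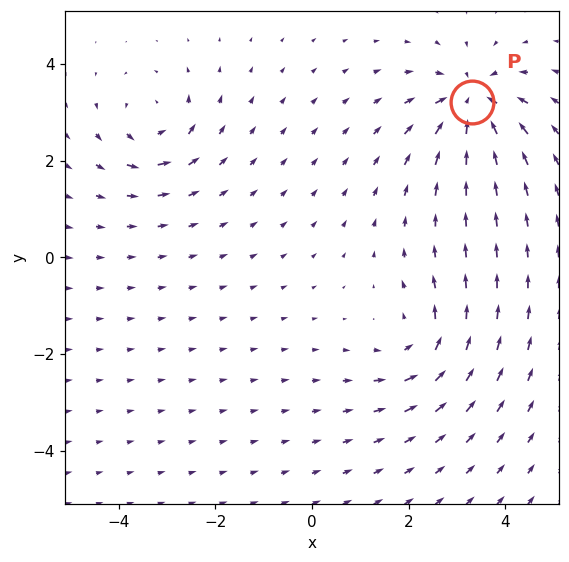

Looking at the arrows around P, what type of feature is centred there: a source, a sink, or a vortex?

sink

At P (3.3, 3.2) the arrows converge inward. Divergence about -5, curl ≈0 — negative divergence with near-zero curl is a sink.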